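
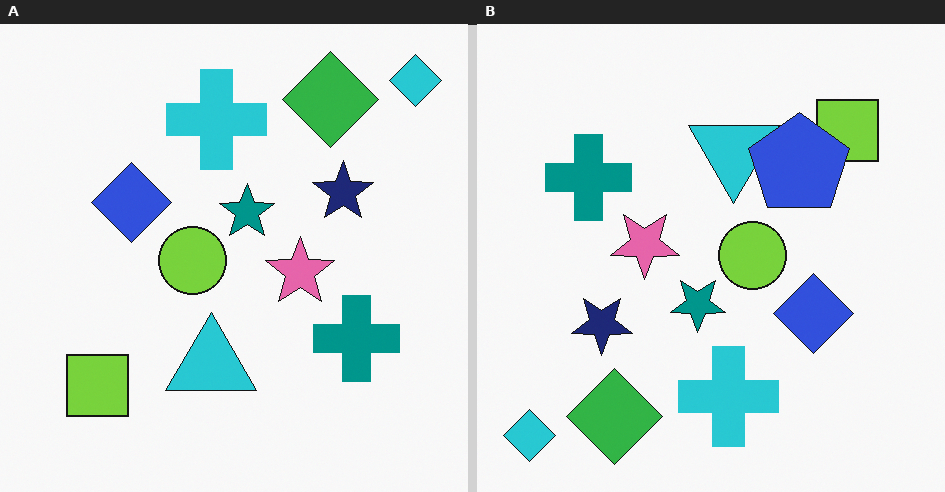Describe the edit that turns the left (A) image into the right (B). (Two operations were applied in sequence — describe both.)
The image was rotated 180°, then overlaid with an additional blue pentagon.

The cyan diamond sits in the top-right of the left (A) image and the bottom-left of the right (B) — consistent with a whole-image 180° rotation. A blue pentagon appears in the right (B) image that is absent from the left (A).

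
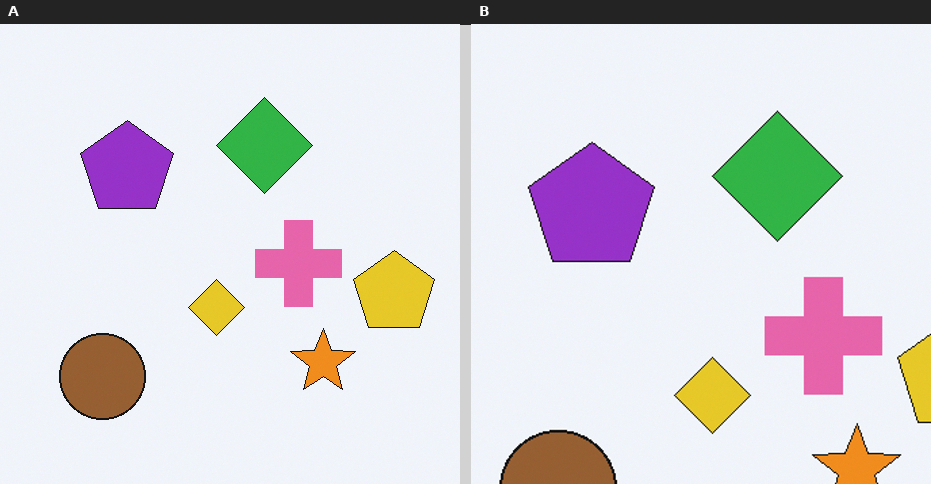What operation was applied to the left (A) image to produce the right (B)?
The transformation is: cropped slightly and scaled back up.

The visible shapes are larger and the field of view is narrower; shapes near the original edges may be partly or wholly outside the frame — a crop-and-rescale.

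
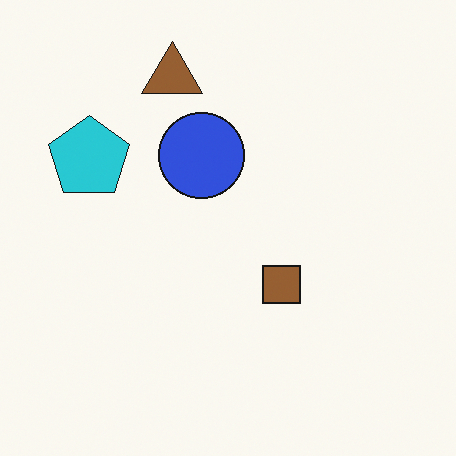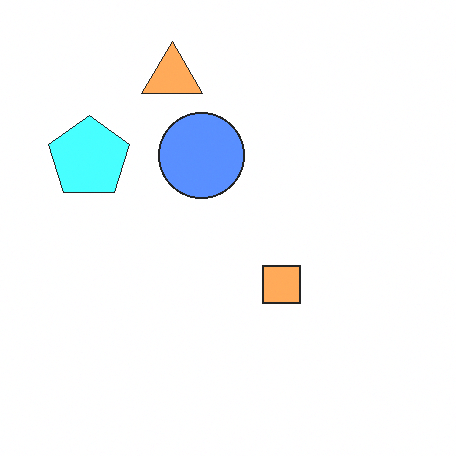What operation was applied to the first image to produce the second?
The image was substantially brightened.

Every pixel — background and shapes alike — is uniformly brightened.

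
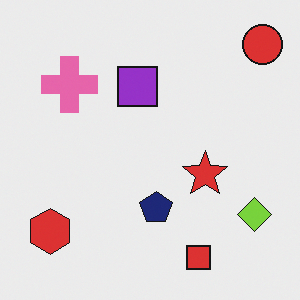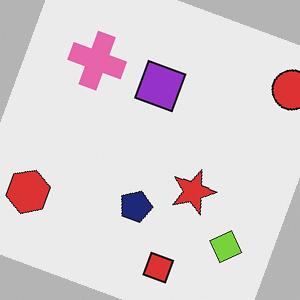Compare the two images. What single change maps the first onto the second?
The image was rotated clockwise by a clearly visible amount.

Every shape is tilted by the same angle and the image corners show triangular fill wedges — a whole-image rotation by a non-right angle.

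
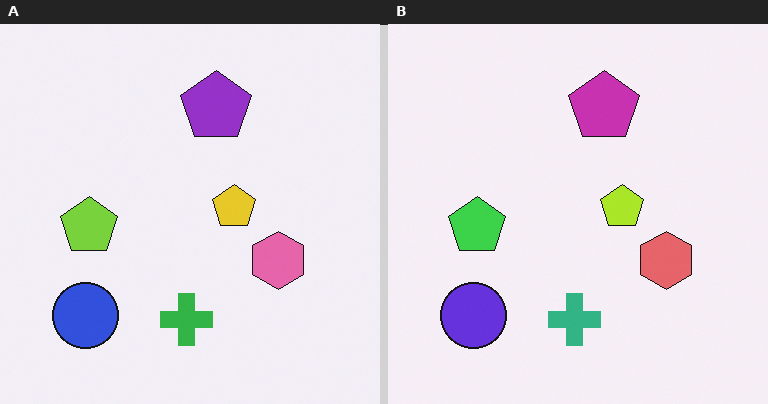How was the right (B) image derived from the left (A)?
The transformation is: hue-shifted by a small amount.

Every shape's color has rotated by the same amount around the hue wheel — a uniform hue shift.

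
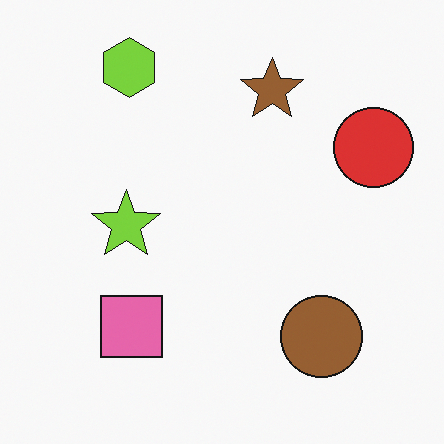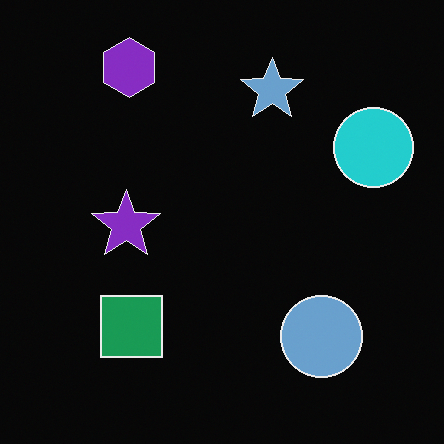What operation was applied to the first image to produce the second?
Color-inverted (negative).

The light background has become dark and every shape's color is its complement — a photographic negative.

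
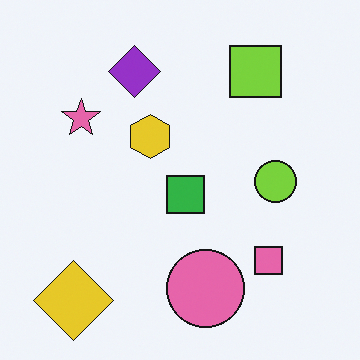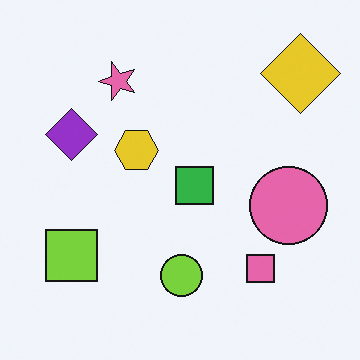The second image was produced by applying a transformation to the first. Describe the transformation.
Transposed (reflected across the top-left ↔ bottom-right diagonal).

Shapes have swapped their row and column positions — what was in the top-right is now in the bottom-left — a diagonal reflection.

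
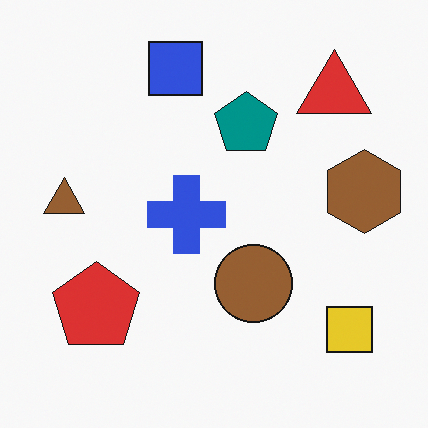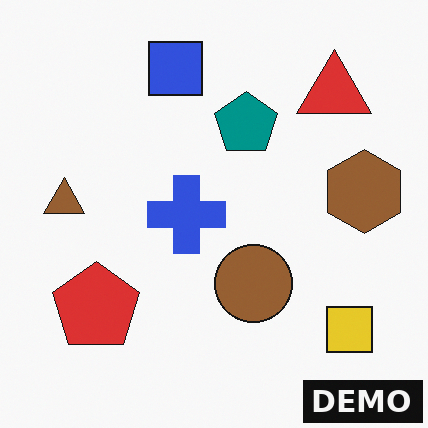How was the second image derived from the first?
This is the original image watermarked with the text "DEMO" in the lower-right corner.

A dark label reading "DEMO" appears in the lower-right corner.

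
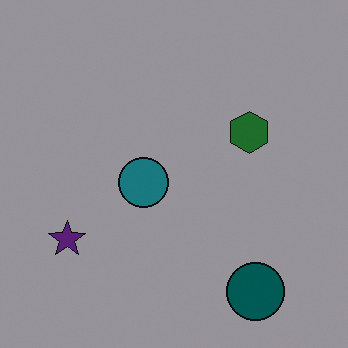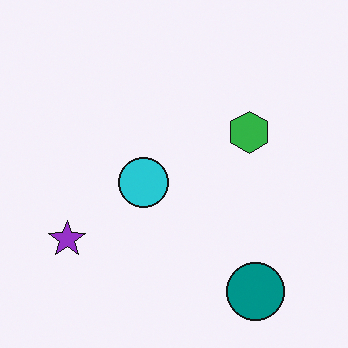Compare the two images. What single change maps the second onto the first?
Noticeably darkened.

Every pixel — background and shapes alike — is uniformly darkened.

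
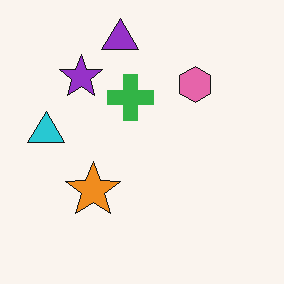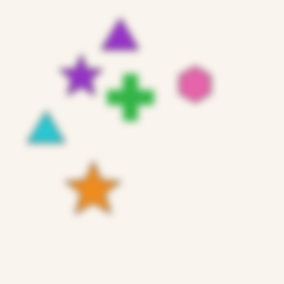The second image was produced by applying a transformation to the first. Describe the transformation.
Moderately blurred.

Shape edges and outlines are uniformly softened across the whole image.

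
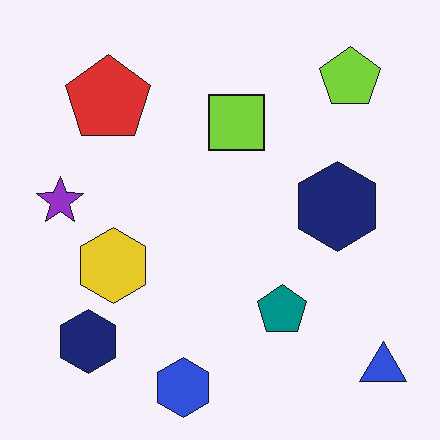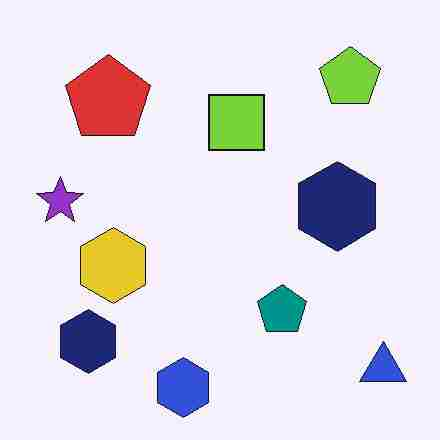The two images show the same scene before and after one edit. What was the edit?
The transformation is: degraded with heavy JPEG compression.

Blocky 8×8 compression artifacts appear around shape edges and the flat background shows ringing — characteristic JPEG degradation.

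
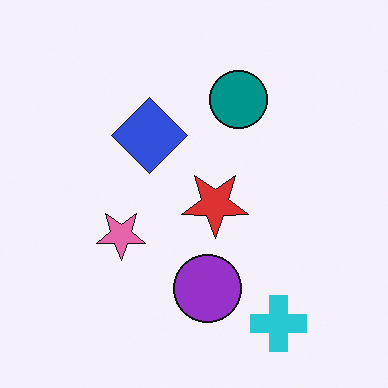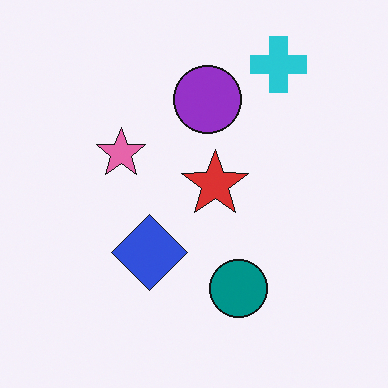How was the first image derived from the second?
The first image is the second flipped vertically (top ↔ bottom).

The cyan cross is in the top-right of the second image and the bottom-right of the first — shapes on opposite sides of the horizontal midline have swapped in a mirror flip.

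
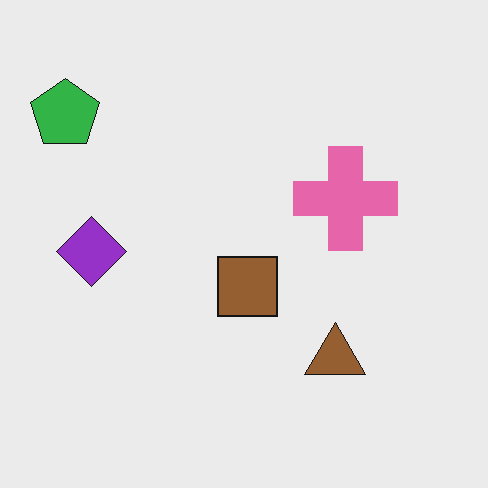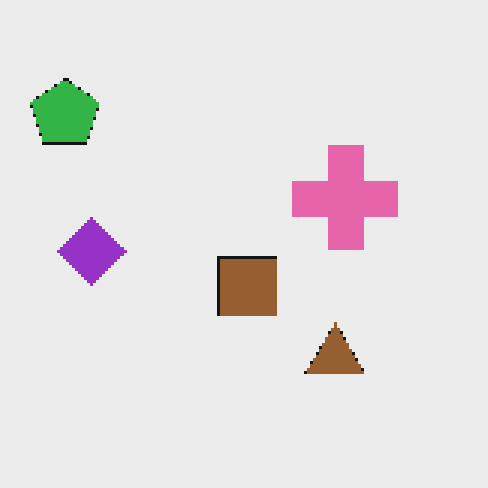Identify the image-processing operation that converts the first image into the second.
The transformation is: lightly pixelated (a mild mosaic effect).

Shapes are reduced to large square blocks; fine edges and outlines are lost — a downscale-then-upscale (mosaic) effect.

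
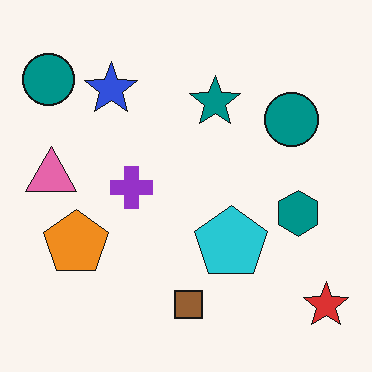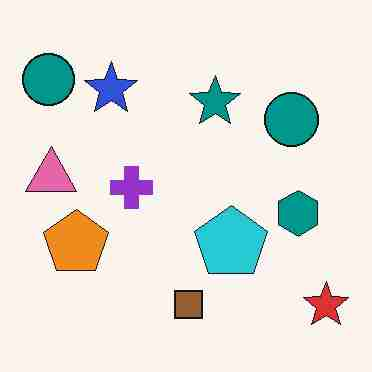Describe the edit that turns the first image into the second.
It was heavily JPEG-compressed with obvious blocking artifacts.

Blocky 8×8 compression artifacts appear around shape edges and the flat background shows ringing — characteristic JPEG degradation.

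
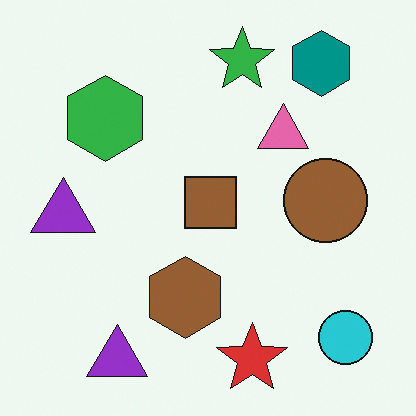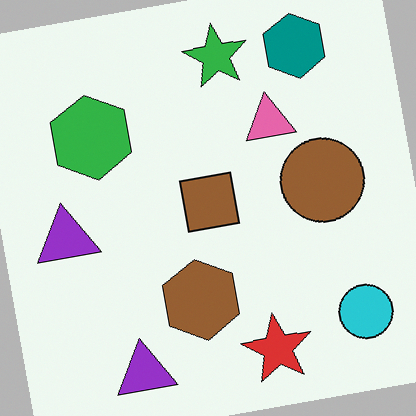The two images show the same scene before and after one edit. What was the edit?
The transformation is: rotated counter-clockwise by a small amount.

Every shape is tilted by the same angle and the image corners show triangular fill wedges — a whole-image rotation by a non-right angle.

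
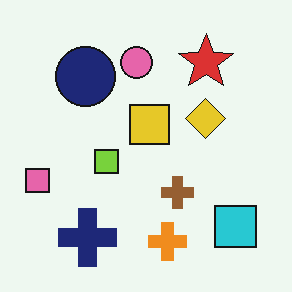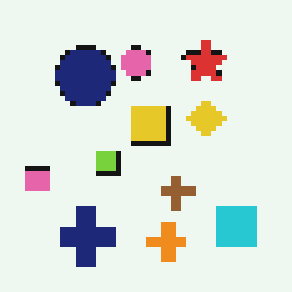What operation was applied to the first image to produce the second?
The transformation is: lightly pixelated (a mild mosaic effect).

Shapes are reduced to large square blocks; fine edges and outlines are lost — a downscale-then-upscale (mosaic) effect.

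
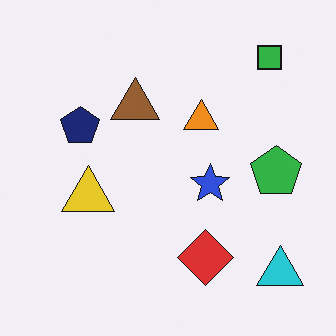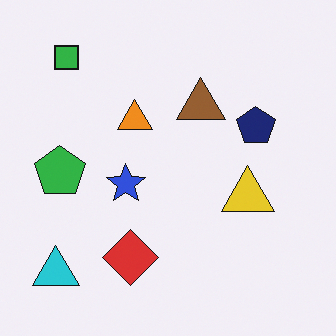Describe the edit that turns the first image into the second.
It was flipped horizontally (left ↔ right).

The cyan triangle is in the bottom-right of the first image and the bottom-left of the second — shapes on opposite sides of the vertical midline have swapped in a mirror flip.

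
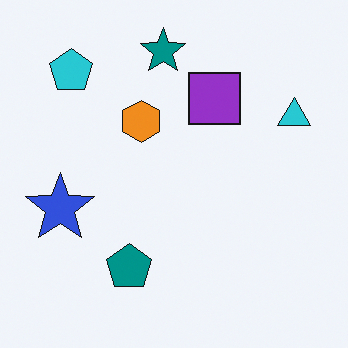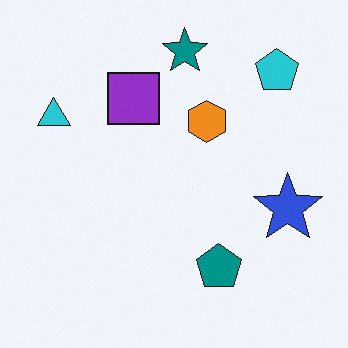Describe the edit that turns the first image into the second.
It was flipped horizontally (left ↔ right).

The cyan triangle is in the right of the first image and the left of the second — shapes on opposite sides of the vertical midline have swapped in a mirror flip.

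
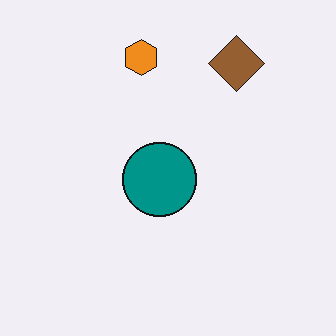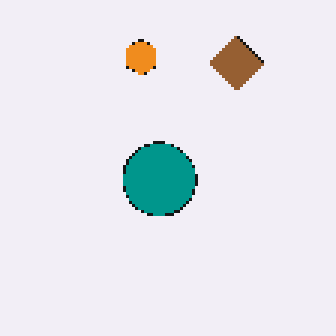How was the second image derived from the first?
Mildly pixelated.

Shapes are reduced to large square blocks; fine edges and outlines are lost — a downscale-then-upscale (mosaic) effect.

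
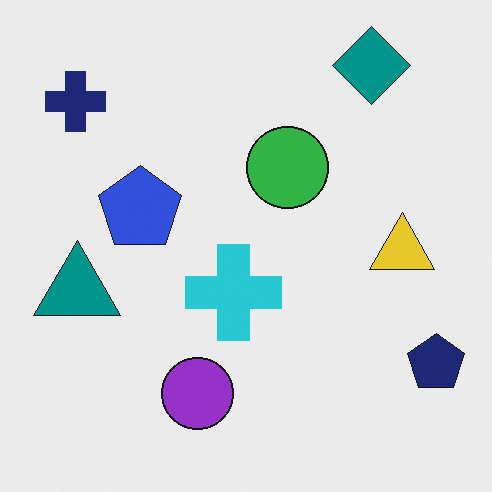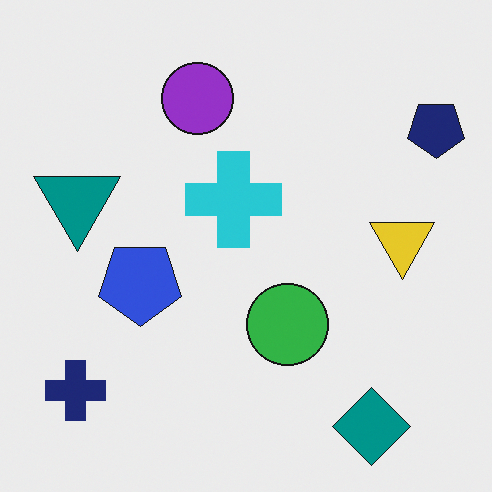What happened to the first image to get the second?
The image was flipped vertically (top ↔ bottom).

The teal diamond is in the top-right of the first image and the bottom-right of the second — shapes on opposite sides of the horizontal midline have swapped in a mirror flip.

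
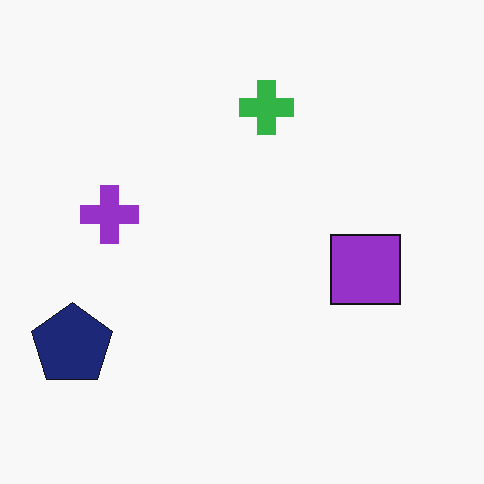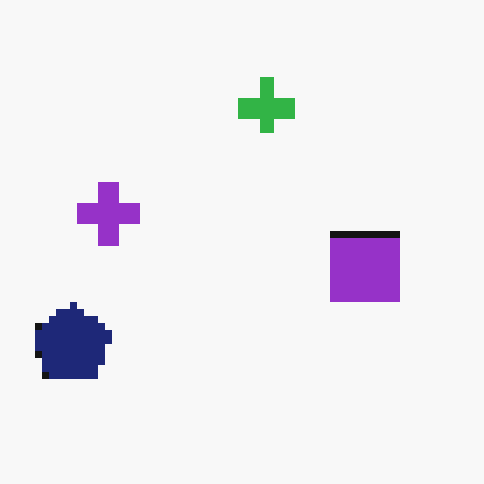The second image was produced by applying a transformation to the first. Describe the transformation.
This is the original image pixelated into visible square blocks.

Shapes are reduced to large square blocks; fine edges and outlines are lost — a downscale-then-upscale (mosaic) effect.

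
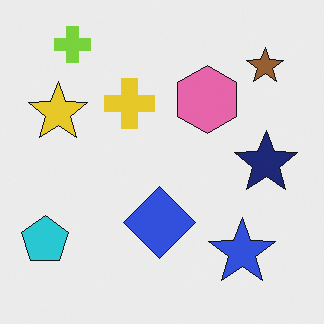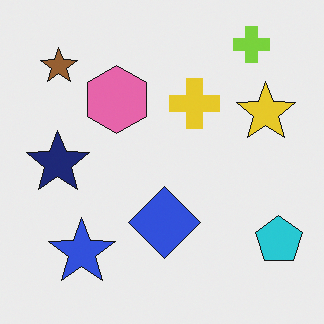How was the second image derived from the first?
This is the original image flipped horizontally (left ↔ right).

The cyan pentagon is in the bottom-left of the first image and the bottom-right of the second — shapes on opposite sides of the vertical midline have swapped in a mirror flip.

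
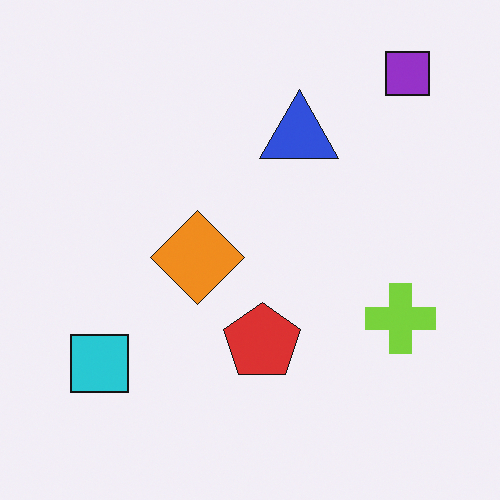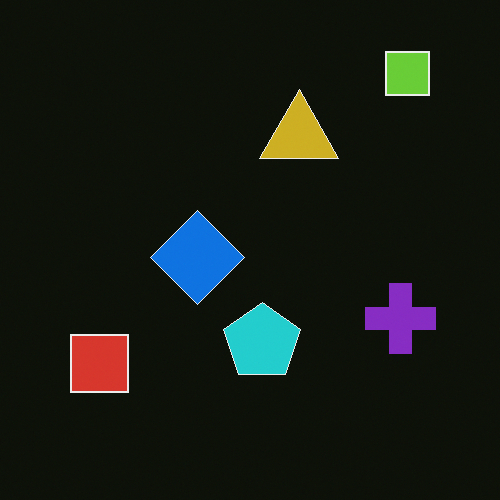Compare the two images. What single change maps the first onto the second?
The transformation is: color-inverted (negative).

The light background has become dark and every shape's color is its complement — a photographic negative.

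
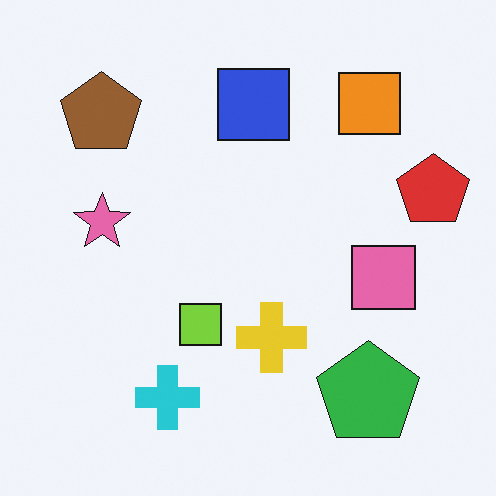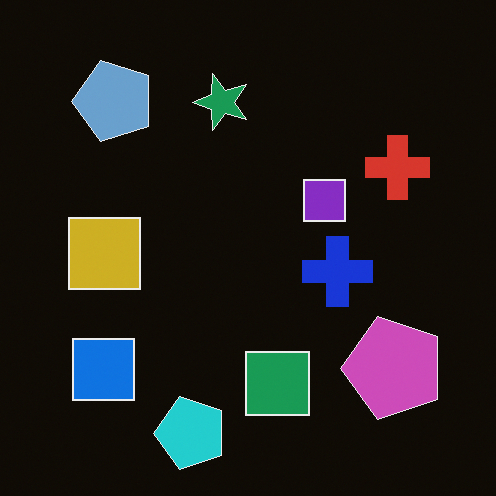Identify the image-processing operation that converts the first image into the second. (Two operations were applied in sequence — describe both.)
The transformation is: color-inverted (negative), then transposed (reflected across the top-left ↔ bottom-right diagonal).

The light background has become dark and every shape's color is its complement — a photographic negative. Shapes have swapped their row and column positions — what was in the top-right is now in the bottom-left — a diagonal reflection.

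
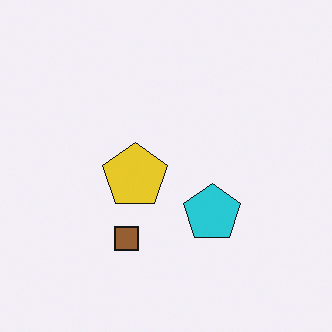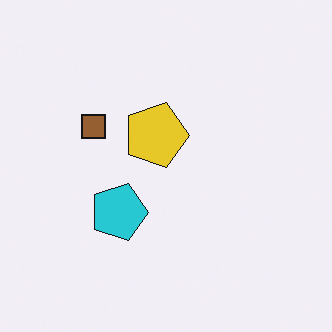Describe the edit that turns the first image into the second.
It was rotated 90° clockwise.

The brown square sits in the bottom of the first image and the left of the second — consistent with a whole-image 90° clockwise rotation.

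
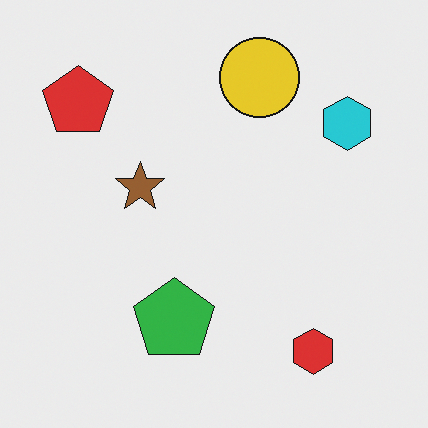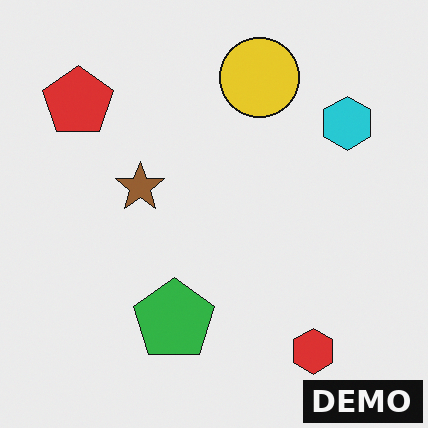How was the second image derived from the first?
The second image is the first watermarked with the text "DEMO" in the lower-right corner.

A dark label reading "DEMO" appears in the lower-right corner.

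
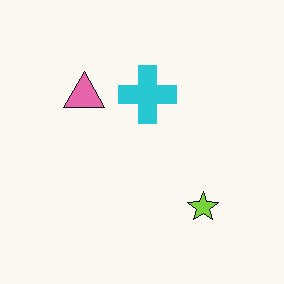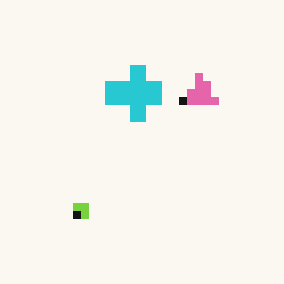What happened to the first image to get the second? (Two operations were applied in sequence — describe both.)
It was flipped horizontally (left ↔ right), then moderately pixelated.

The lime star is in the bottom-right of the first image and the bottom-left of the second — shapes on opposite sides of the vertical midline have swapped in a mirror flip. Shapes are reduced to large square blocks; fine edges and outlines are lost — a downscale-then-upscale (mosaic) effect.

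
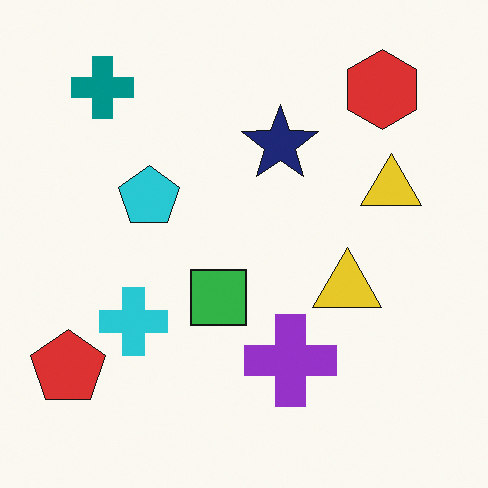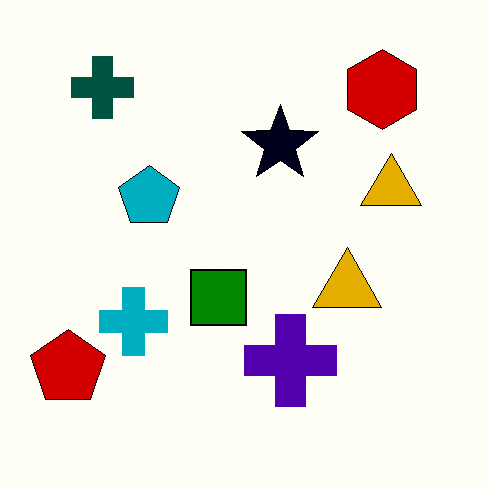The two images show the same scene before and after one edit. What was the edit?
The image was boosted in contrast.

Tones are pushed away from mid-grey across the whole image — a global contrast change.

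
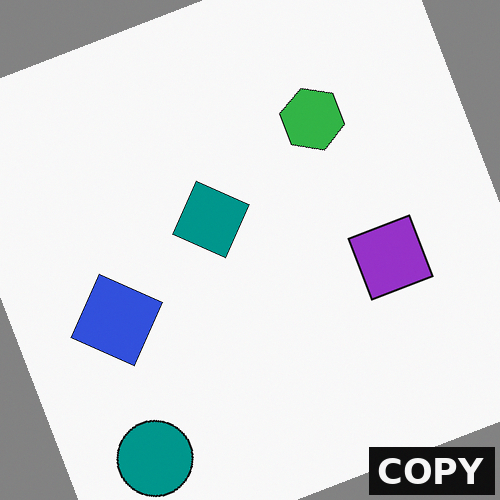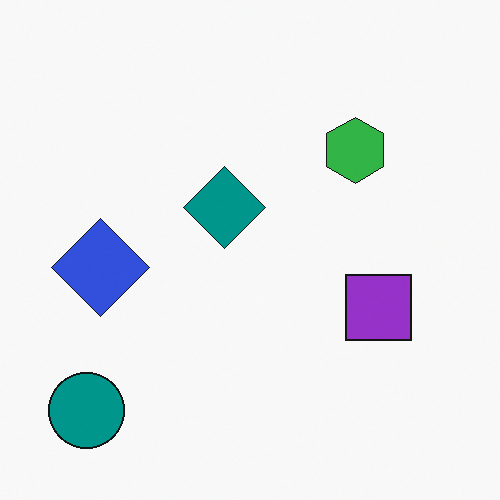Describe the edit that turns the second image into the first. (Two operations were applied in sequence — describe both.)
Rotated counter-clockwise by a clearly visible amount, then watermarked with the text "COPY" in the lower-right corner.

Every shape is tilted by the same angle and the image corners show triangular fill wedges — a whole-image rotation by a non-right angle. A dark label reading "COPY" appears in the lower-right corner.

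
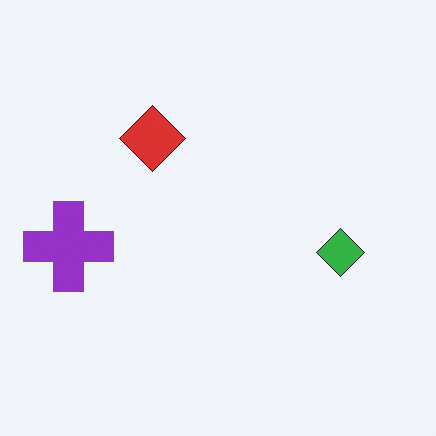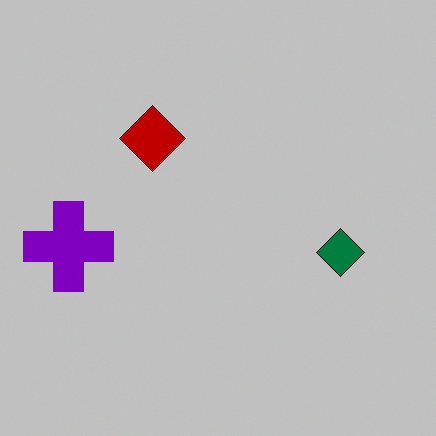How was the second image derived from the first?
It was aggressively posterized.

Each flat color has snapped to a coarser quantized level — most visibly, the near-white background has dropped to a flat grey.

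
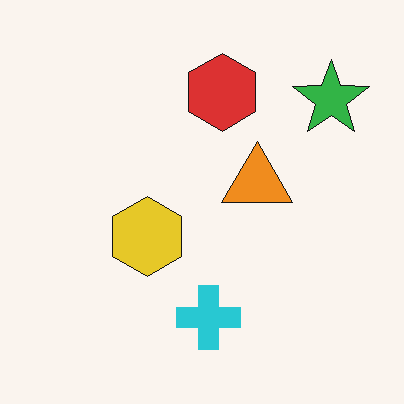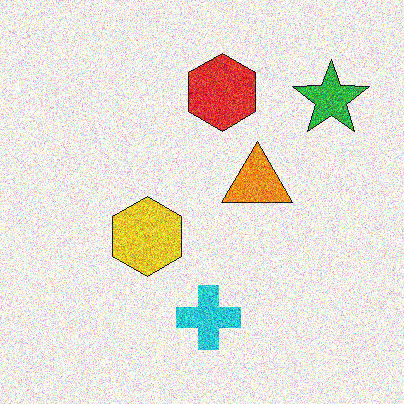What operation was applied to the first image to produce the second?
The transformation is: degraded with strong gaussian noise.

Random speckle covers the whole image, including the flat background.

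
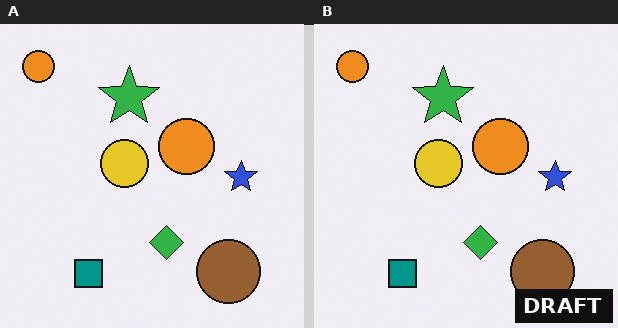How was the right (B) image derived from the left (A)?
It was watermarked with the text "DRAFT" in the lower-right corner.

A dark label reading "DRAFT" appears in the lower-right corner.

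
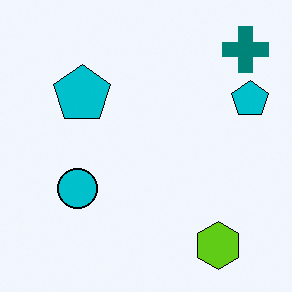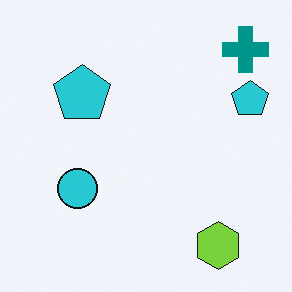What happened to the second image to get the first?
The first image is the second given slightly increased contrast.

Tones are pushed away from mid-grey across the whole image — a global contrast change.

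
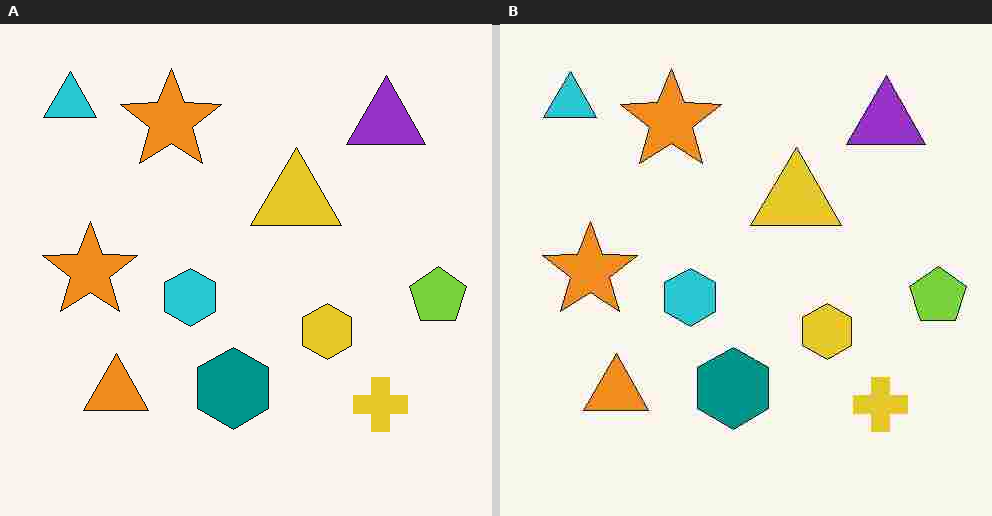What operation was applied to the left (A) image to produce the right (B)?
Heavily JPEG-compressed with obvious blocking artifacts.

Blocky 8×8 compression artifacts appear around shape edges and the flat background shows ringing — characteristic JPEG degradation.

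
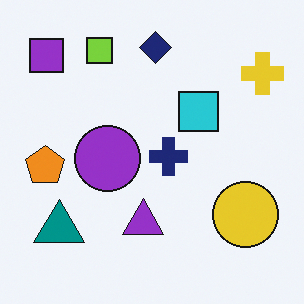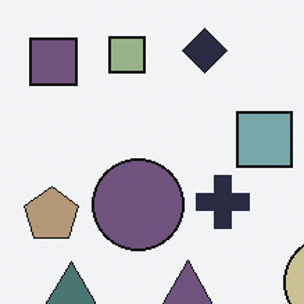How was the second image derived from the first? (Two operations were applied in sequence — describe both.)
The transformation is: cropped to a modestly smaller region and rescaled, then made much more muted (saturation change).

The visible shapes are larger and the field of view is narrower; shapes near the original edges may be partly or wholly outside the frame — a crop-and-rescale. All colors are more muted and greyish — a global saturation change.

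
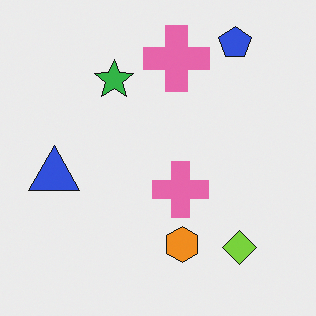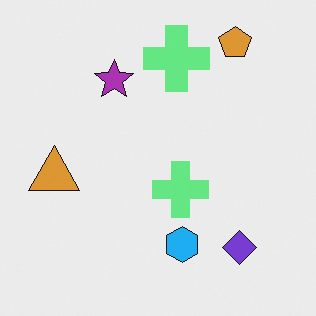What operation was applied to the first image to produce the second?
The transformation is: hue-shifted by a large amount.

Every shape's color has rotated by the same amount around the hue wheel — a uniform hue shift.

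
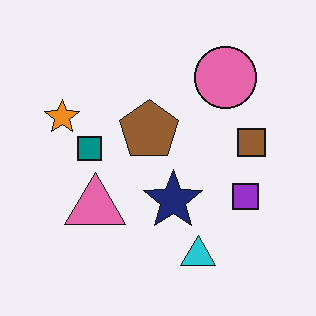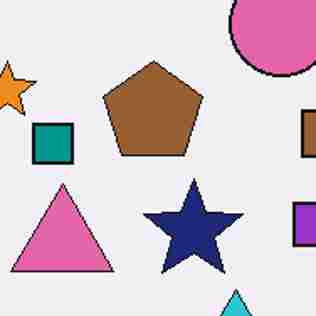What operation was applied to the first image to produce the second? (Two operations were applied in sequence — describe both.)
This is the original image cropped to a noticeably smaller region and rescaled, then heavily JPEG-compressed with obvious blocking artifacts.

The visible shapes are larger and the field of view is narrower; shapes near the original edges may be partly or wholly outside the frame — a crop-and-rescale. Blocky 8×8 compression artifacts appear around shape edges and the flat background shows ringing — characteristic JPEG degradation.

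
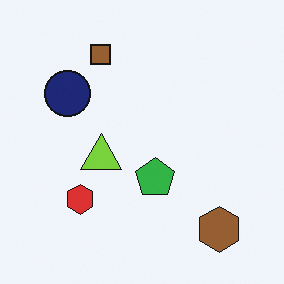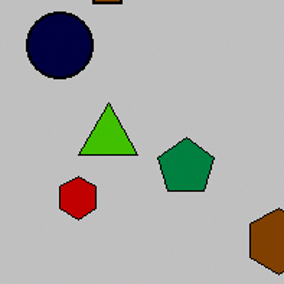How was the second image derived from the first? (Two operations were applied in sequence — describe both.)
The second image is the first heavily posterized to just a handful of flat colors, then cropped to a modestly smaller region and rescaled.

Each flat color has snapped to a coarser quantized level — most visibly, the near-white background has dropped to a flat grey. The visible shapes are larger and the field of view is narrower; shapes near the original edges may be partly or wholly outside the frame — a crop-and-rescale.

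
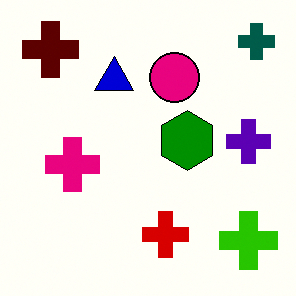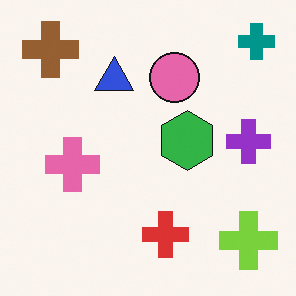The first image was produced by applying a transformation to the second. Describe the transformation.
Boosted in contrast.

Tones are pushed away from mid-grey across the whole image — a global contrast change.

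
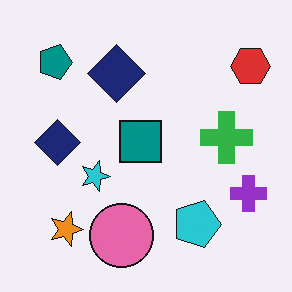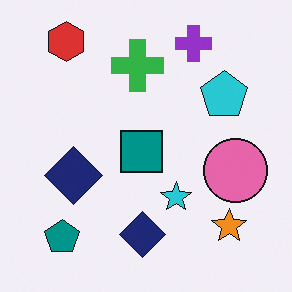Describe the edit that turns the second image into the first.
The image was rotated 90° clockwise.

The red hexagon sits in the top-left of the second image and the top-right of the first — consistent with a whole-image 90° clockwise rotation.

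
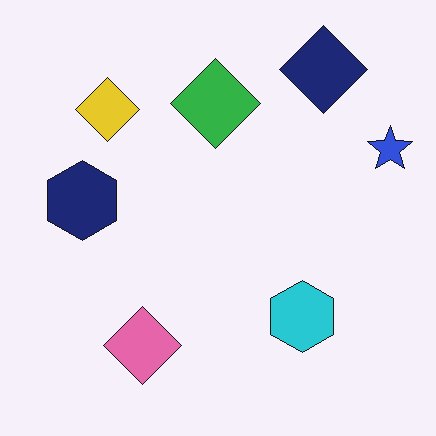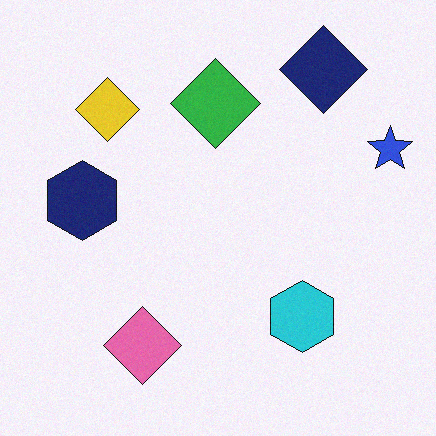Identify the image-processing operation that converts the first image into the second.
Degraded with light additive noise.

Random speckle covers the whole image, including the flat background.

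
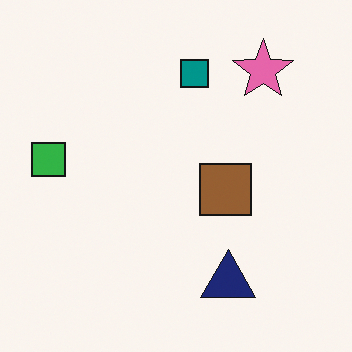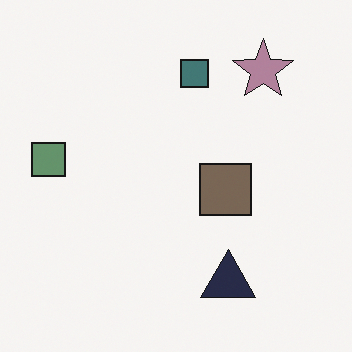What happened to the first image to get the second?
The image was made much more muted (saturation change).

All colors are more muted and greyish — a global saturation change.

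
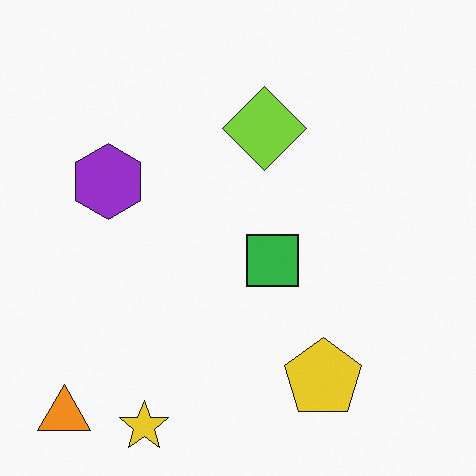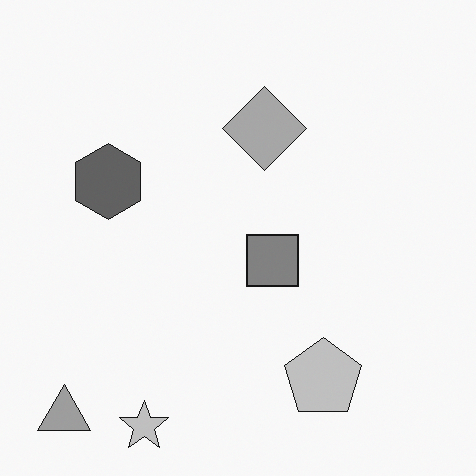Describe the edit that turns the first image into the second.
The second image is the first converted to grayscale.

All color is removed — every shape is now a shade of grey.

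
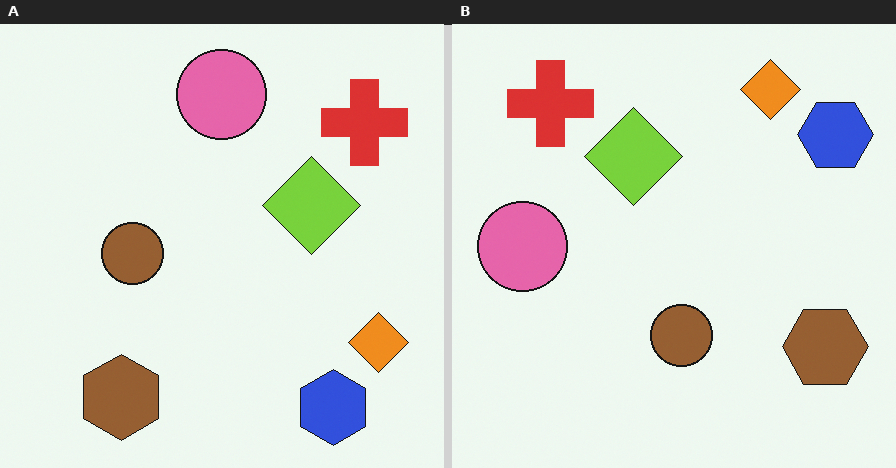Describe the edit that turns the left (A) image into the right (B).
The image was rotated 90° counter-clockwise.

The blue hexagon sits in the bottom-right of the left (A) image and the top-right of the right (B) — consistent with a whole-image 90° counter-clockwise rotation.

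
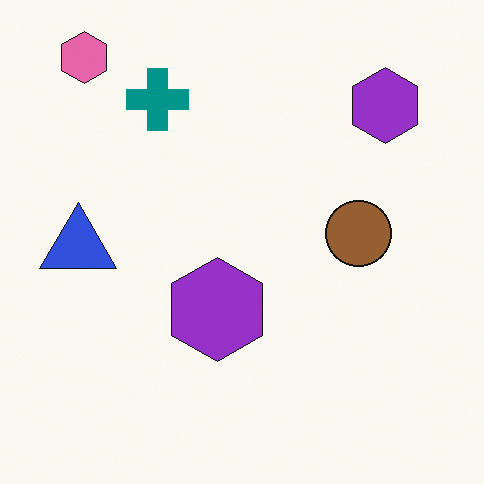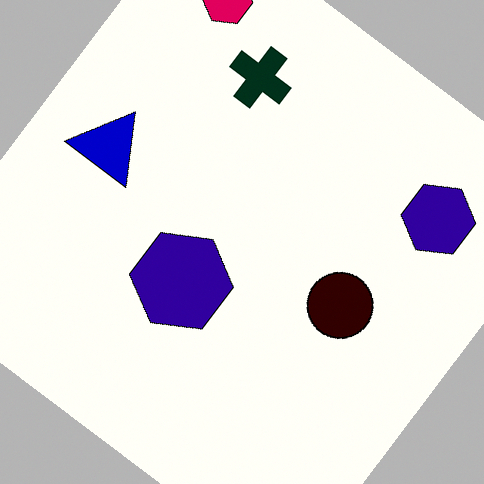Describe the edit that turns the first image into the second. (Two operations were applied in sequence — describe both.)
This is the original image given much higher contrast, then rotated clockwise by a large amount — several tens of degrees.

Tones are pushed away from mid-grey across the whole image — a global contrast change. Every shape is tilted by the same angle and the image corners show triangular fill wedges — a whole-image rotation by a non-right angle.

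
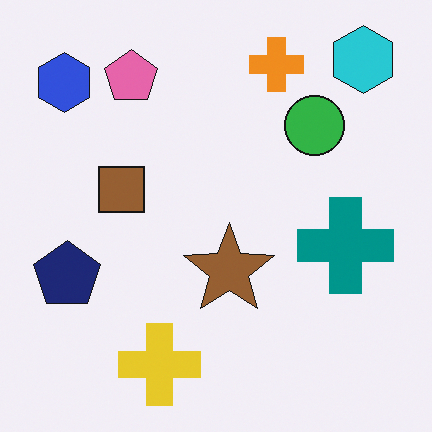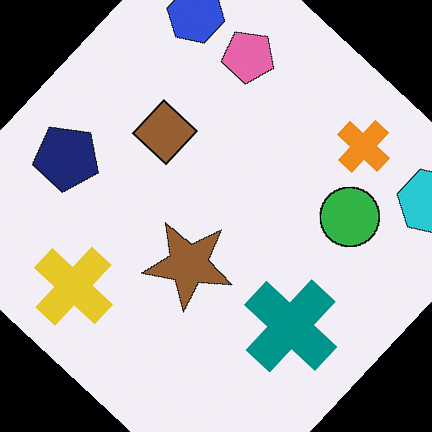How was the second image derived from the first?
It was rotated clockwise by a large amount — several tens of degrees.

Every shape is tilted by the same angle and the image corners show triangular fill wedges — a whole-image rotation by a non-right angle.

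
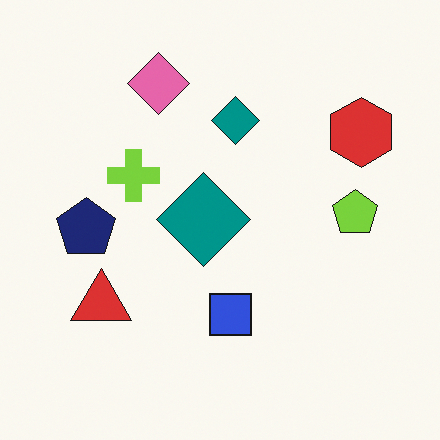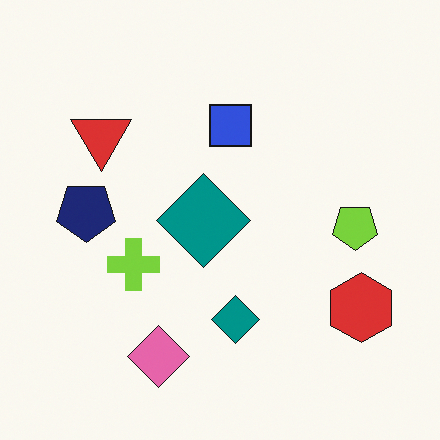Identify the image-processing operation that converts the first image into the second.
The transformation is: flipped vertically (top ↔ bottom).

The pink diamond is in the top of the first image and the bottom of the second — shapes on opposite sides of the horizontal midline have swapped in a mirror flip.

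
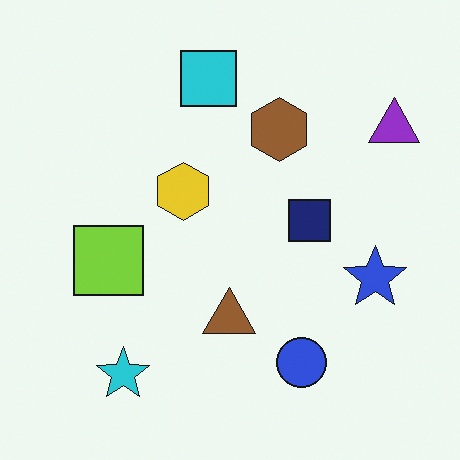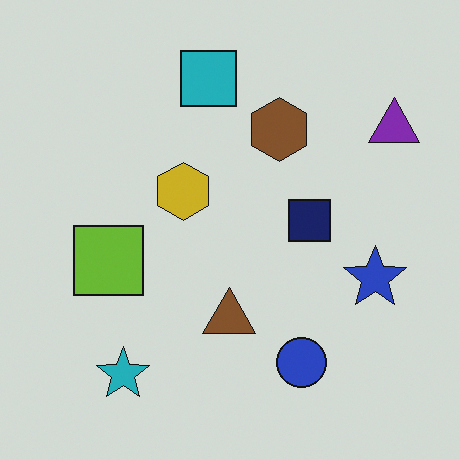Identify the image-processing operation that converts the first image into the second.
It was slightly darkened.

Every pixel — background and shapes alike — is uniformly darkened.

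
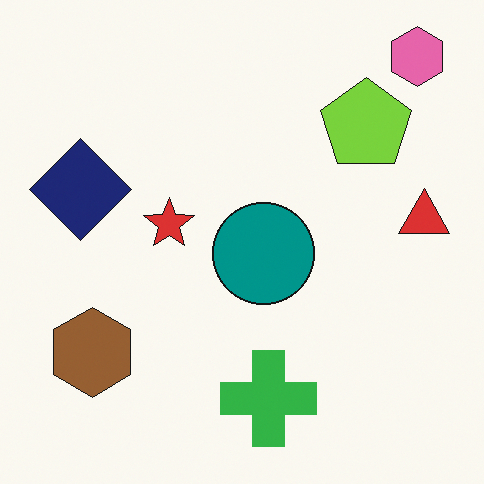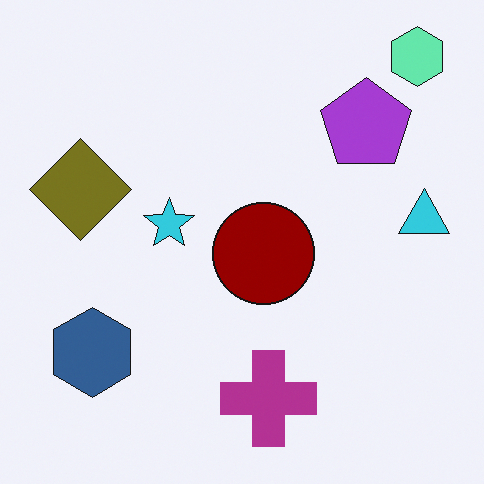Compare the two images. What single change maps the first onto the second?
Hue-shifted through roughly half the color wheel.

Every shape's color has rotated by the same amount around the hue wheel — a uniform hue shift.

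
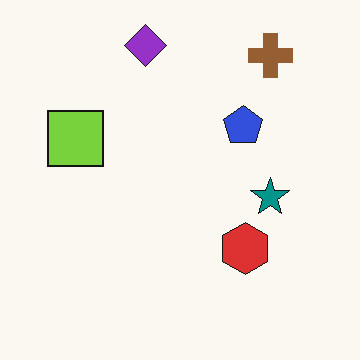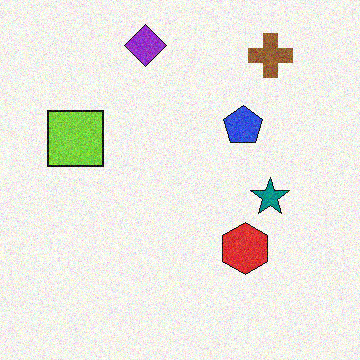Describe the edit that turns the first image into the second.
This is the original image degraded with visible gaussian noise.

Random speckle covers the whole image, including the flat background.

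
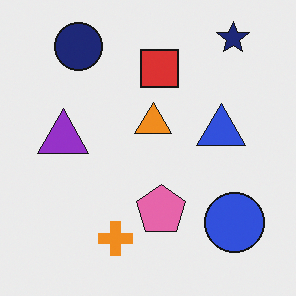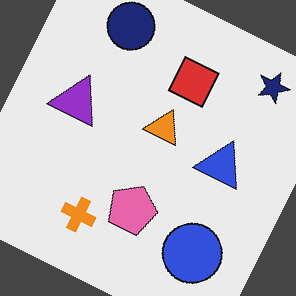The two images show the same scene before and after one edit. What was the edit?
The second image is the first rotated clockwise by a clearly visible amount.

Every shape is tilted by the same angle and the image corners show triangular fill wedges — a whole-image rotation by a non-right angle.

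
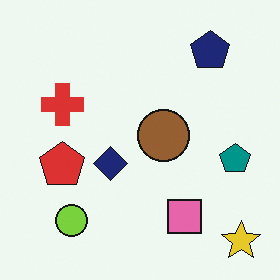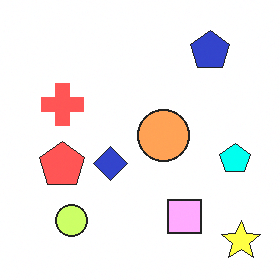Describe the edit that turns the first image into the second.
It was substantially brightened.

Every pixel — background and shapes alike — is uniformly brightened.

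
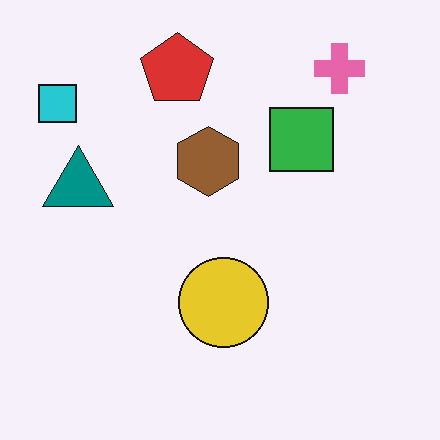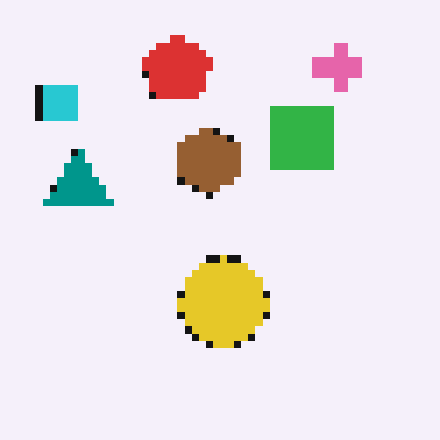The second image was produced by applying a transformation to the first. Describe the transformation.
Moderately pixelated.

Shapes are reduced to large square blocks; fine edges and outlines are lost — a downscale-then-upscale (mosaic) effect.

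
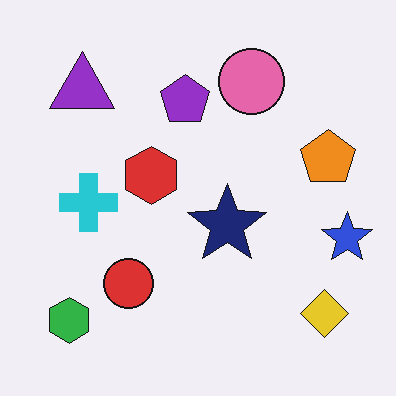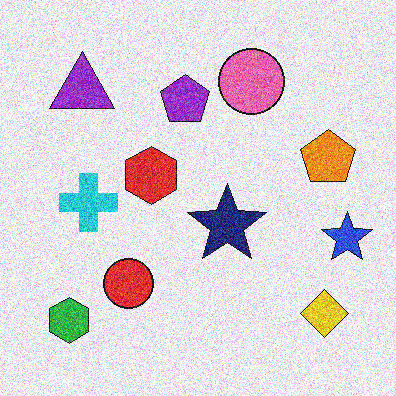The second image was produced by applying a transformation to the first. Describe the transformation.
Degraded with heavy additive noise.

Random speckle covers the whole image, including the flat background.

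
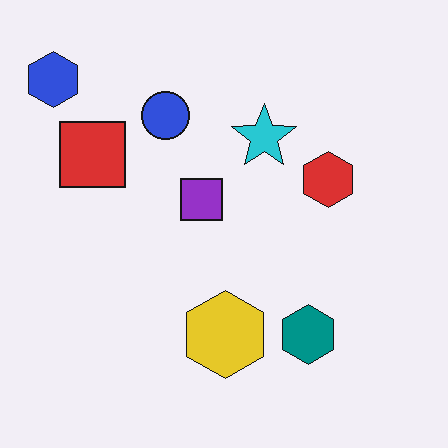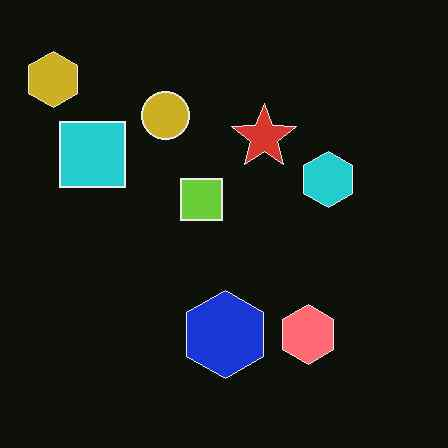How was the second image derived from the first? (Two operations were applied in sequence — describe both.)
The image was color-inverted (negative), then JPEG-compressed with visible artifacts.

The light background has become dark and every shape's color is its complement — a photographic negative. Blocky 8×8 compression artifacts appear around shape edges and the flat background shows ringing — characteristic JPEG degradation.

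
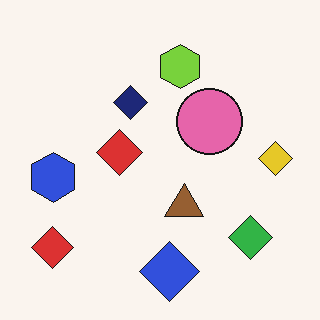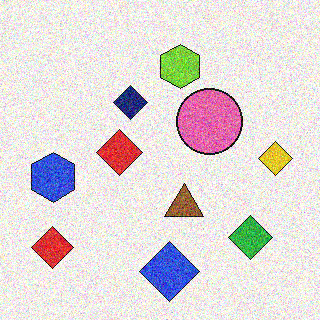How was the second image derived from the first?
Degraded with a thick layer of grain.

Random speckle covers the whole image, including the flat background.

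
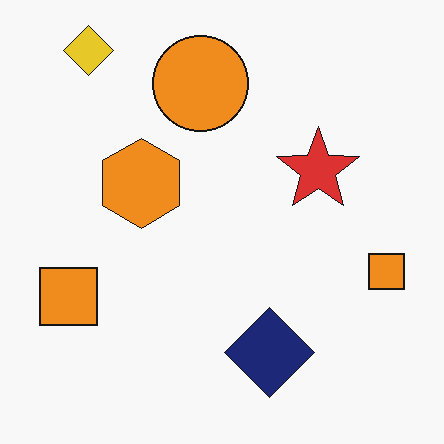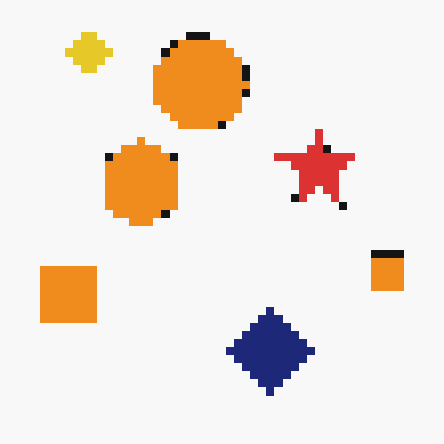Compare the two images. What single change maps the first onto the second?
The image was moderately pixelated.

Shapes are reduced to large square blocks; fine edges and outlines are lost — a downscale-then-upscale (mosaic) effect.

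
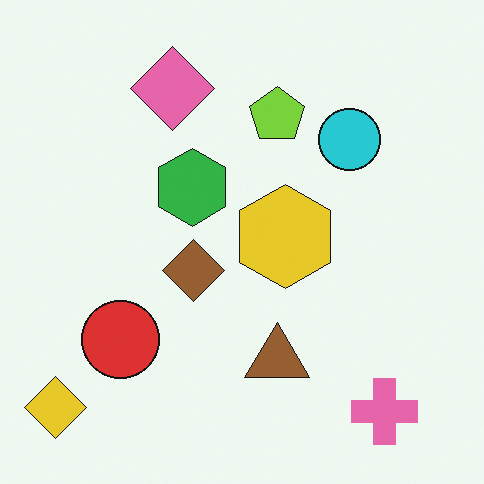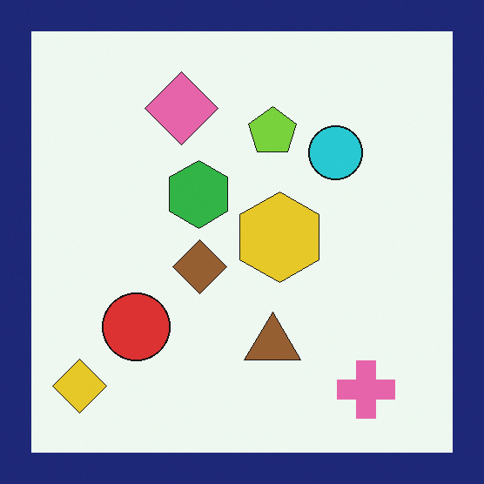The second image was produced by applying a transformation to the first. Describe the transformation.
Framed with a navy border.

A solid navy frame runs around the edge of the second image, with the content slightly shrunk inside it.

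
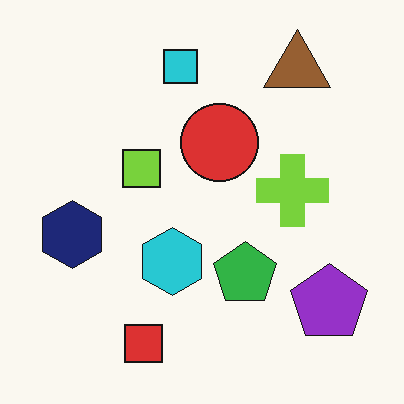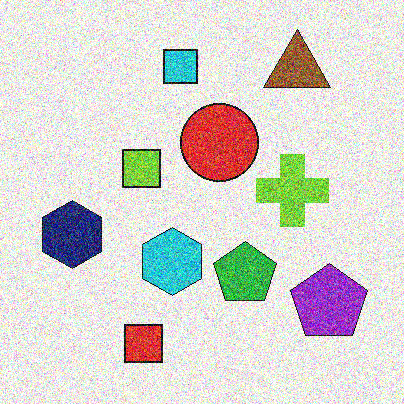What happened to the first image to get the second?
This is the original image degraded with strong gaussian noise.

Random speckle covers the whole image, including the flat background.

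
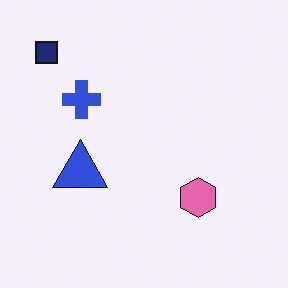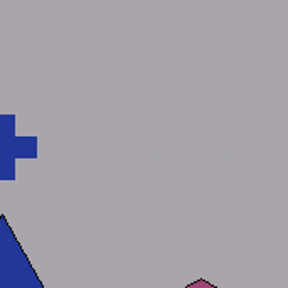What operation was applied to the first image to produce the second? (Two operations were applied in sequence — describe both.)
The second image is the first cropped tightly and scaled back up, then substantially darkened.

The visible shapes are larger and the field of view is narrower; shapes near the original edges may be partly or wholly outside the frame — a crop-and-rescale. Every pixel — background and shapes alike — is uniformly darkened.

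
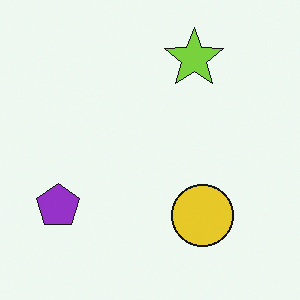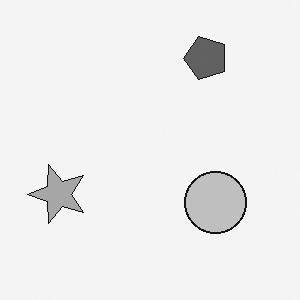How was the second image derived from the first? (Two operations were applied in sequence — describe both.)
It was converted to grayscale, then transposed (reflected across the top-left ↔ bottom-right diagonal).

All color is removed — every shape is now a shade of grey. Shapes have swapped their row and column positions — what was in the top-right is now in the bottom-left — a diagonal reflection.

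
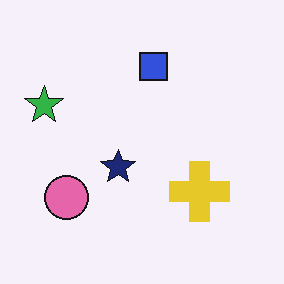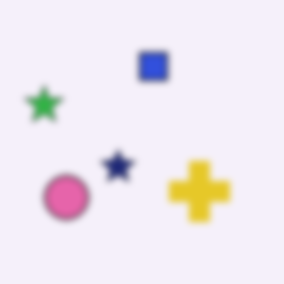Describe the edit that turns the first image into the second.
The second image is the first moderately blurred.

Shape edges and outlines are uniformly softened across the whole image.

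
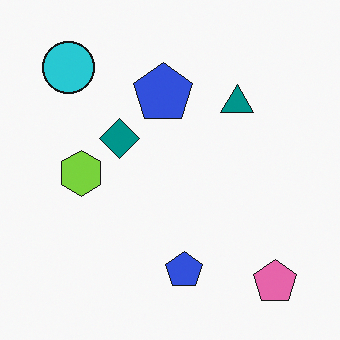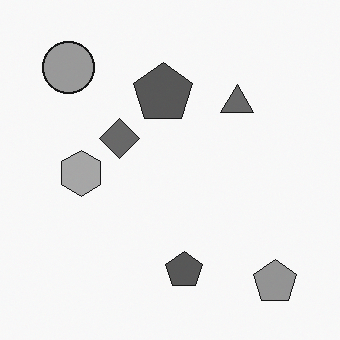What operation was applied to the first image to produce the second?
It was converted to grayscale.

All color is removed — every shape is now a shade of grey.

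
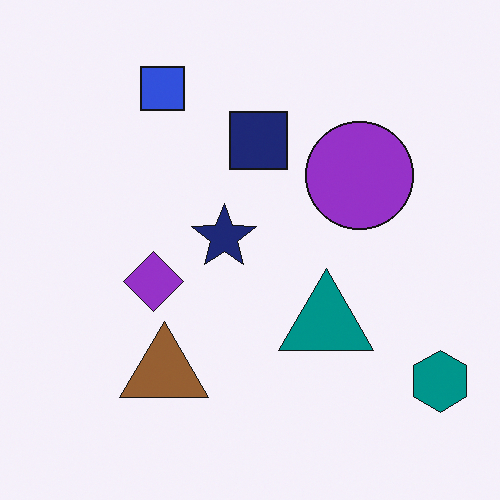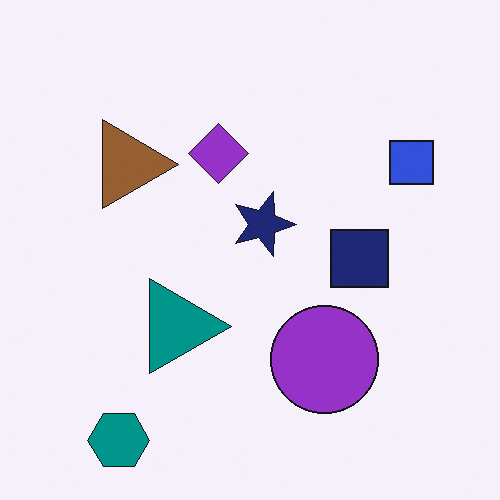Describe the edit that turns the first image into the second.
The image was rotated 90° clockwise.

The teal hexagon sits in the bottom-right of the first image and the bottom-left of the second — consistent with a whole-image 90° clockwise rotation.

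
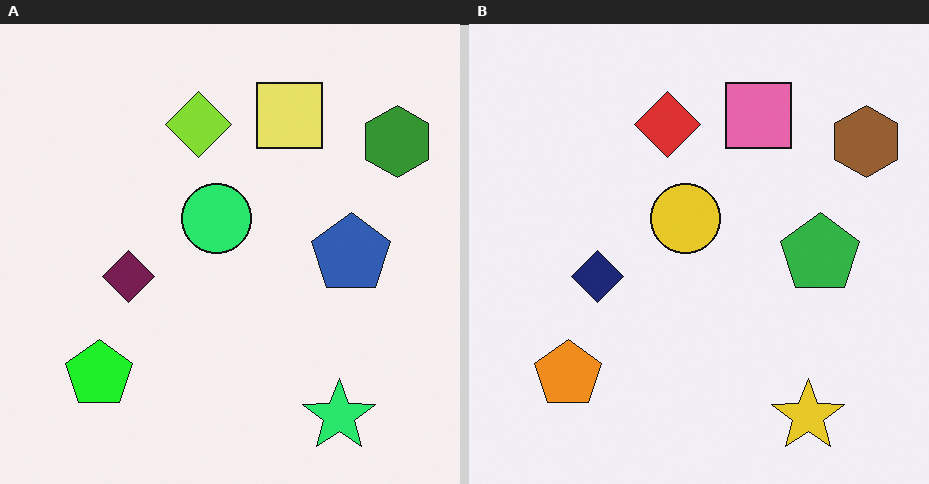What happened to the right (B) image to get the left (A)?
The transformation is: hue-shifted through roughly a third of the color wheel.

Every shape's color has rotated by the same amount around the hue wheel — a uniform hue shift.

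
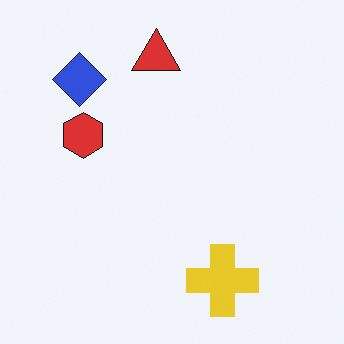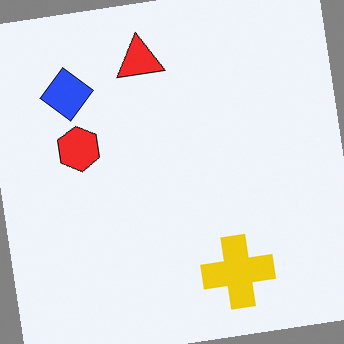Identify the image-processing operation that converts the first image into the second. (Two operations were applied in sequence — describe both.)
Rotated counter-clockwise by a few degrees, then slightly oversaturated.

Every shape is tilted by the same angle and the image corners show triangular fill wedges — a whole-image rotation by a non-right angle. All colors are more vivid — a global saturation change.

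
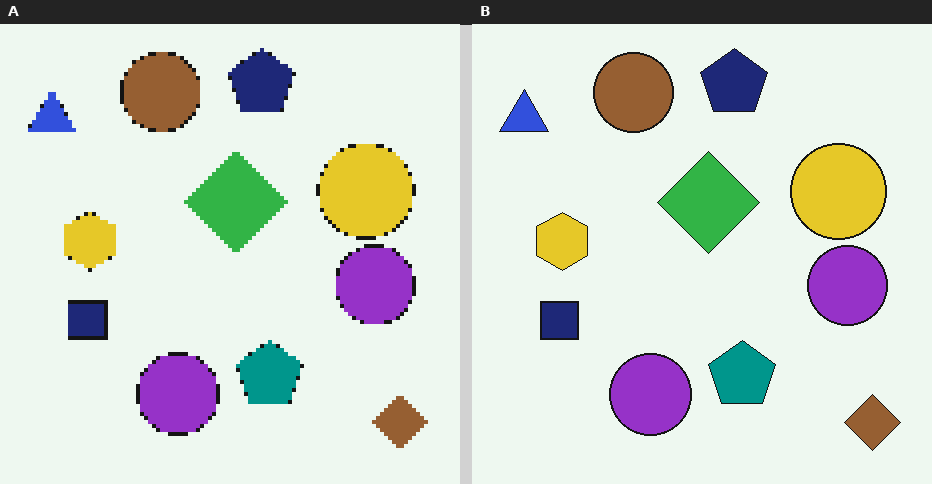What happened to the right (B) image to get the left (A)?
The left (A) image is the right (B) lightly pixelated (a mild mosaic effect).

Shapes are reduced to large square blocks; fine edges and outlines are lost — a downscale-then-upscale (mosaic) effect.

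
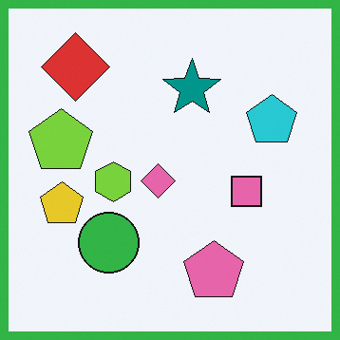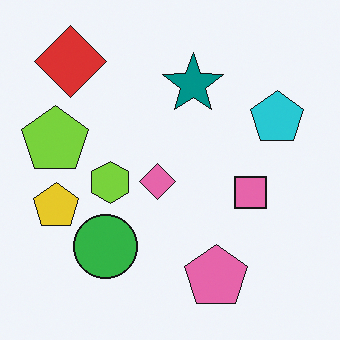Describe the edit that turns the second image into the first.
The first image is the second framed with a green border.

A solid green frame runs around the edge of the first image, with the content slightly shrunk inside it.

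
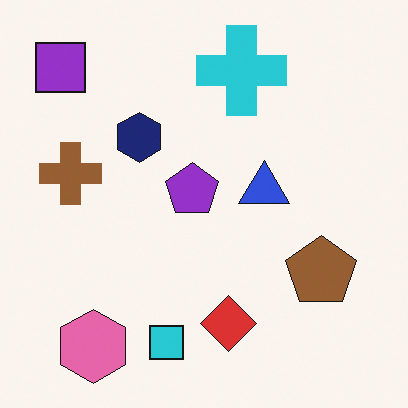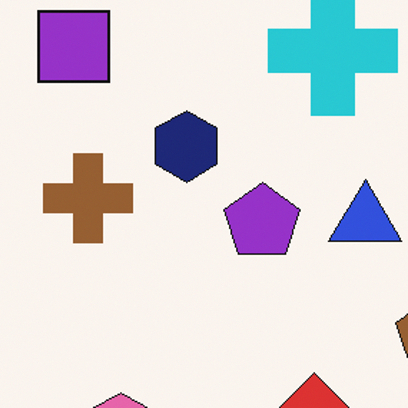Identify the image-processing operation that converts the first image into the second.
It was cropped to a modestly smaller region and rescaled.

The visible shapes are larger and the field of view is narrower; shapes near the original edges may be partly or wholly outside the frame — a crop-and-rescale.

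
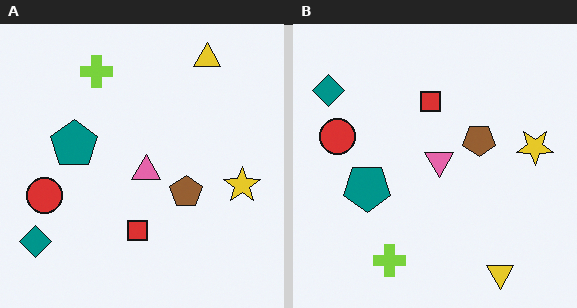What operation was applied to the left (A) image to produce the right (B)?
The transformation is: flipped vertically (top ↔ bottom).

The yellow triangle is in the top-right of the left (A) image and the bottom-right of the right (B) — shapes on opposite sides of the horizontal midline have swapped in a mirror flip.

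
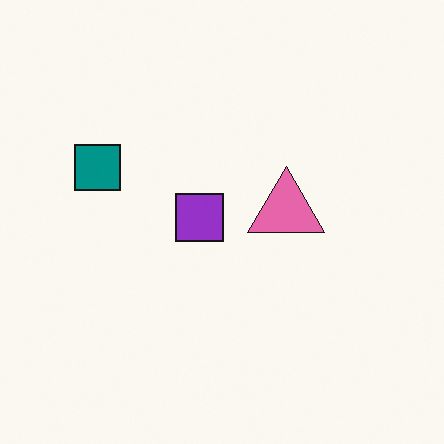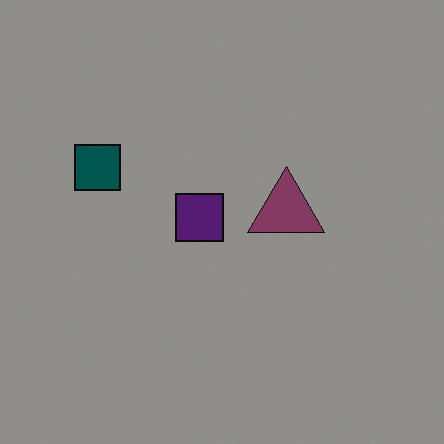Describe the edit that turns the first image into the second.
The second image is the first substantially darkened.

Every pixel — background and shapes alike — is uniformly darkened.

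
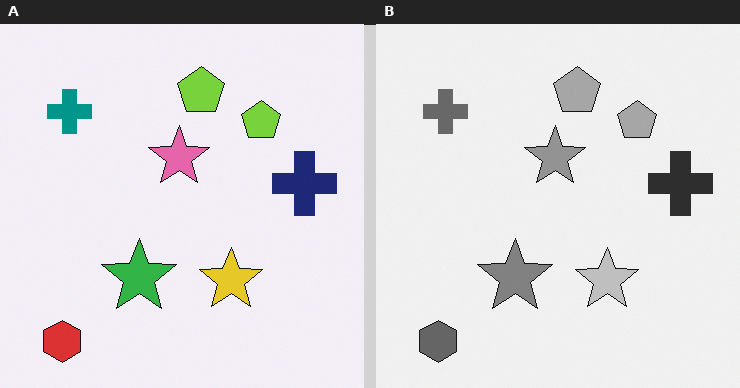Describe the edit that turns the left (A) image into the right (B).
The image was converted to grayscale.

All color is removed — every shape is now a shade of grey.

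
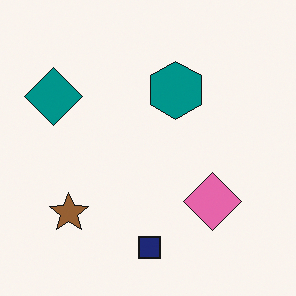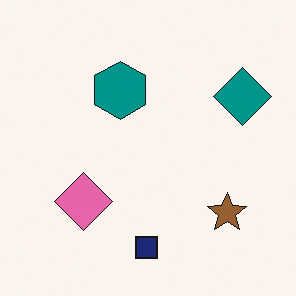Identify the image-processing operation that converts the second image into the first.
The transformation is: flipped horizontally (left ↔ right).

The teal diamond is in the top-right of the second image and the top-left of the first — shapes on opposite sides of the vertical midline have swapped in a mirror flip.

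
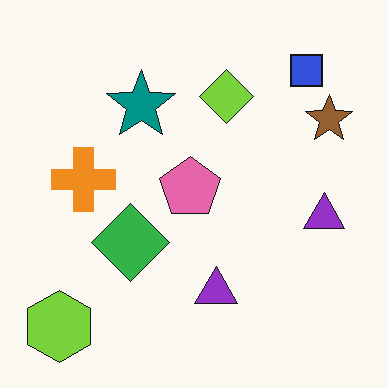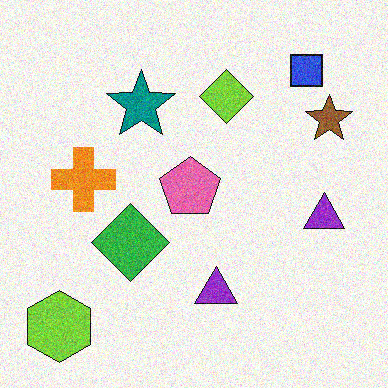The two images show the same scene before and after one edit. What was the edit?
Degraded with visible gaussian noise.

Random speckle covers the whole image, including the flat background.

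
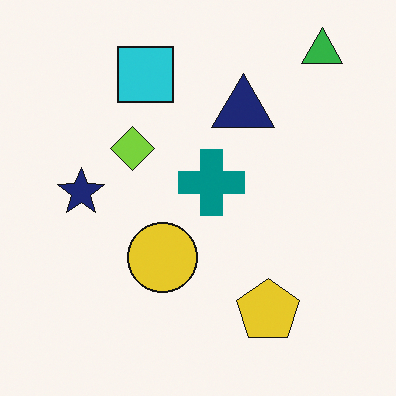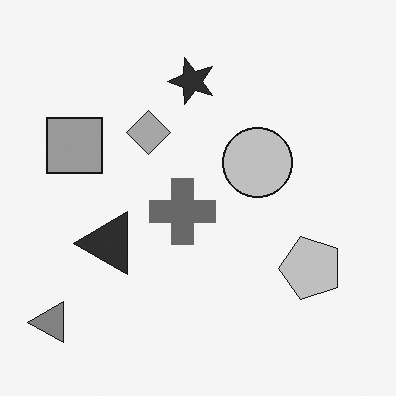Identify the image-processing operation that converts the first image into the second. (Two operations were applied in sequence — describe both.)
It was transposed (reflected across the top-left ↔ bottom-right diagonal), then converted to grayscale.

Shapes have swapped their row and column positions — what was in the top-right is now in the bottom-left — a diagonal reflection. All color is removed — every shape is now a shade of grey.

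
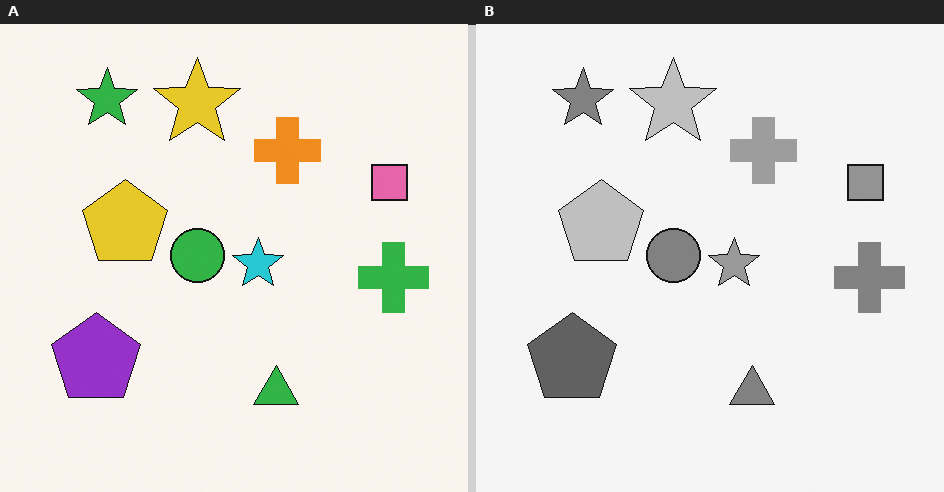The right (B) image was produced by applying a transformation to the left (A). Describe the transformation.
The image was converted to grayscale.

All color is removed — every shape is now a shade of grey.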